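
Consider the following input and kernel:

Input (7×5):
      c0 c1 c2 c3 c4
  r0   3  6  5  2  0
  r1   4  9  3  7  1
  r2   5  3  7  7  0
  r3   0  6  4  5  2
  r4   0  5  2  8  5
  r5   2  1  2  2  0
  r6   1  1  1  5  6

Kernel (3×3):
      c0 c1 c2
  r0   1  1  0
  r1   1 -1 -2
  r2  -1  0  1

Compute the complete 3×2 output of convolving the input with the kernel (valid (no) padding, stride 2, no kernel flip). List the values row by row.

Output[0,0]: The receptive field on the input at this output position is [3 6 5 / 4 9 3 / 5 3 7]. Elementwise product with the kernel and sum: 3·1 + 6·1 + 4·1 + 9·-1 + 3·-2 + 5·-1 + 7·1.

0 -6
-4 12
2 15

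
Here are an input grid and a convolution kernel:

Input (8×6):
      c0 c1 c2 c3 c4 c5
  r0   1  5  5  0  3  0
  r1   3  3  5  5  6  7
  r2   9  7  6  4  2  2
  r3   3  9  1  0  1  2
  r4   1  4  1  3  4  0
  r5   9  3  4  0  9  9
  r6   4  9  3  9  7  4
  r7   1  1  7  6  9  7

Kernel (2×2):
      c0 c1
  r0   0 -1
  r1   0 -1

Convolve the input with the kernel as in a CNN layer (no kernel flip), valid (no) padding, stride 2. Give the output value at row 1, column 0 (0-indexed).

-16

The receptive field on the input at this output position is [9 7 / 3 9]. Elementwise product with the kernel and sum: 7·-1 + 9·-1.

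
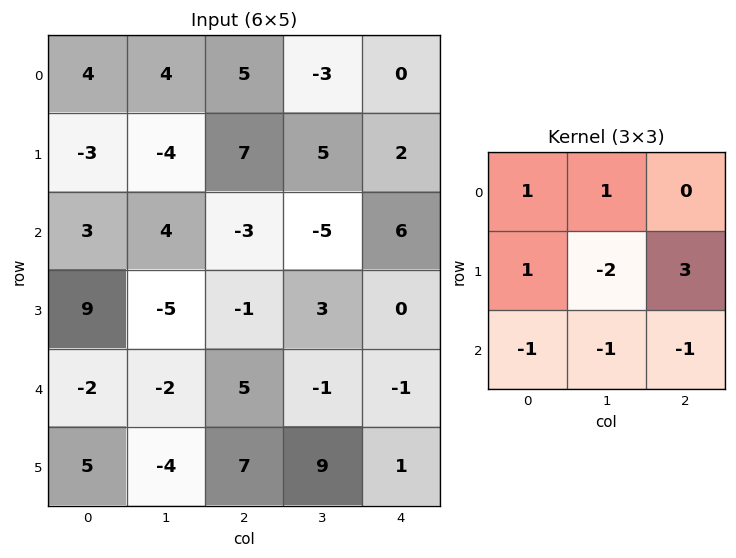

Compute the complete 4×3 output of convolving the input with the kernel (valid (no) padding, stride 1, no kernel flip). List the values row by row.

Output[0,0]: The receptive field on the input at this output position is [4 4 5 / -3 -4 7 / 3 4 -3]. Elementwise product with the kernel and sum: 4·1 + 4·1 + -3·1 + -4·-2 + 7·3 + 3·-1 + 4·-1 + -3·-1.
Output[0,1]: The receptive field on the input at this output position is [4 5 -3 / -4 7 5 / 4 -3 -5]. Elementwise product with the kernel and sum: 4·1 + 5·1 + -4·1 + 7·-2 + 5·3 + 4·-1 + -3·-1 + -5·-1.

30 10 7
-24 1 35
22 5 -18
13 -33 -11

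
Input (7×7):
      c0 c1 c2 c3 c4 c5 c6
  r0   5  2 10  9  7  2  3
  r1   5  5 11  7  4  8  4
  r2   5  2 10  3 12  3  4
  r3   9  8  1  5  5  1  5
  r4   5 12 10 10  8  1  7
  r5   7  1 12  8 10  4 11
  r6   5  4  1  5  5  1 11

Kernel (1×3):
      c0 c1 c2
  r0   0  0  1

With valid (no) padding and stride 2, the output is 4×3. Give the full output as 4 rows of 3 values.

Output[0,0]: The receptive field on the input at this output position is [5 2 10]. Elementwise product with the kernel and sum: 10·1.

10 7 3
10 12 4
10 8 7
1 5 11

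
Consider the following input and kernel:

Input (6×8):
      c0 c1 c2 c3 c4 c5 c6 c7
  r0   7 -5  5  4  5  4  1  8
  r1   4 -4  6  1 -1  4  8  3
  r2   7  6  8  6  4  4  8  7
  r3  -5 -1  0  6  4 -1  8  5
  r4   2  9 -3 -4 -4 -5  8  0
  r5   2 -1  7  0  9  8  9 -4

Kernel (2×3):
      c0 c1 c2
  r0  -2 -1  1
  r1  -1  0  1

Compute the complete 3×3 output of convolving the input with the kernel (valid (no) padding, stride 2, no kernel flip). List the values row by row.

Output[0,0]: The receptive field on the input at this output position is [7 -5 5 / 4 -4 6]. Elementwise product with the kernel and sum: 7·-2 + -5·-1 + 5·1 + 4·-1 + 6·1.

-2 -16 -4
-7 -14 0
-11 8 21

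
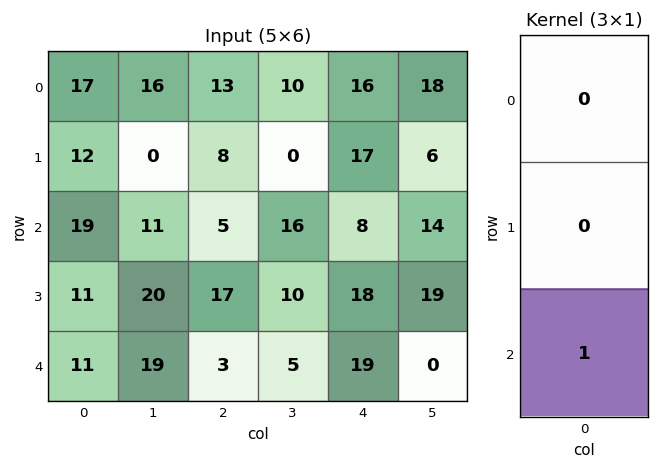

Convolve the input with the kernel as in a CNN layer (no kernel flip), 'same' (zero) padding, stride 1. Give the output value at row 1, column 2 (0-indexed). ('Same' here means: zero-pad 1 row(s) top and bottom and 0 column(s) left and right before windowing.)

5

The receptive field on the zero-padded input at this output position is [13 / 8 / 5]. Elementwise product with the kernel and sum: 5·1.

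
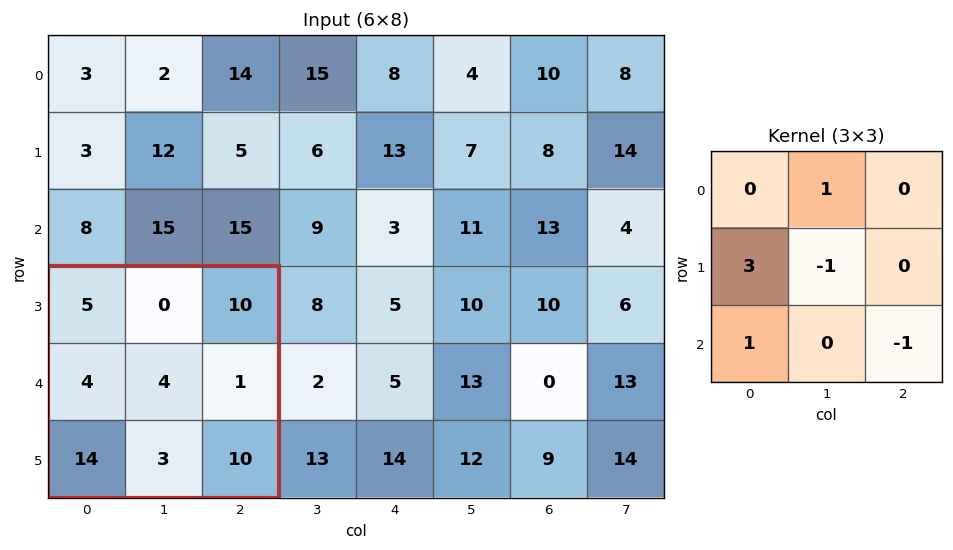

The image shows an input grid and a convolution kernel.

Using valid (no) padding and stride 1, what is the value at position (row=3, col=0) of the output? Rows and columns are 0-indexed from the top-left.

The receptive field on the input at this output position is [5 0 10 / 4 4 1 / 14 3 10]. Elementwise product with the kernel and sum: 0·1 + 4·3 + 4·-1 + 14·1 + 10·-1.

12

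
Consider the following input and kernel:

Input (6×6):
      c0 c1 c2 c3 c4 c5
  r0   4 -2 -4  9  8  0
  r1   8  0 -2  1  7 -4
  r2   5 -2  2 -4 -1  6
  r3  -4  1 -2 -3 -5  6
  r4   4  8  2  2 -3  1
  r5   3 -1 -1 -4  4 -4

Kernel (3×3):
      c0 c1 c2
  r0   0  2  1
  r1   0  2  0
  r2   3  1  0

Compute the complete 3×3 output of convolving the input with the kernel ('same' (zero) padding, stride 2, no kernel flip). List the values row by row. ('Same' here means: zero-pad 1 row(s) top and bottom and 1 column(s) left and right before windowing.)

Output[0,0]: The receptive field on the zero-padded input at this output position is [0 0 0 / 0 4 -2 / 0 8 0]. Elementwise product with the kernel and sum: 0·2 + 0·1 + 4·2 + 0·3 + 8·1.
Output[0,1]: The receptive field on the zero-padded input at this output position is [0 0 0 / -2 -4 9 / 0 -2 1]. Elementwise product with the kernel and sum: 0·2 + 0·1 + -4·2 + 0·3 + -2·1.

16 -10 26
22 2 -6
4 -7 -18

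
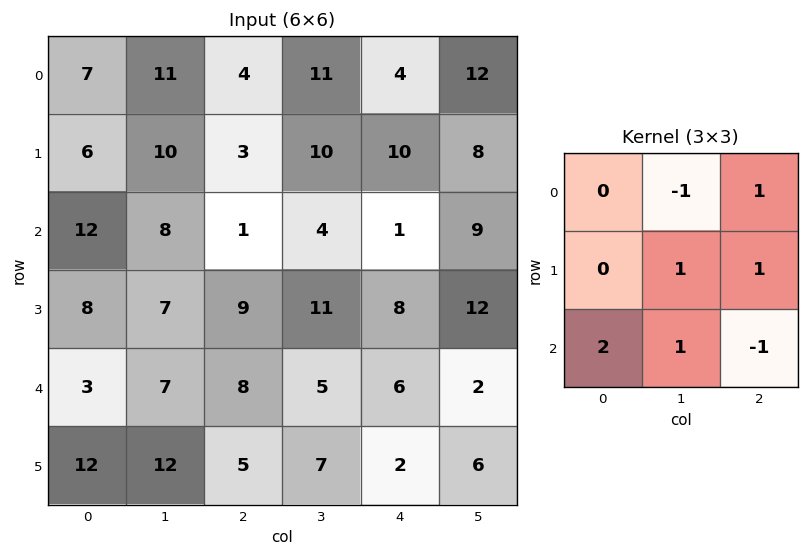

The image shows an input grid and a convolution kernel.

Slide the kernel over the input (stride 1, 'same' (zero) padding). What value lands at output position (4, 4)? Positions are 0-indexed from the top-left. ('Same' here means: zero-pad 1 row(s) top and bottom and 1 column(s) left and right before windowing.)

22

The receptive field on the zero-padded input at this output position is [11 8 12 / 5 6 2 / 7 2 6]. Elementwise product with the kernel and sum: 8·-1 + 12·1 + 6·1 + 2·1 + 7·2 + 2·1 + 6·-1.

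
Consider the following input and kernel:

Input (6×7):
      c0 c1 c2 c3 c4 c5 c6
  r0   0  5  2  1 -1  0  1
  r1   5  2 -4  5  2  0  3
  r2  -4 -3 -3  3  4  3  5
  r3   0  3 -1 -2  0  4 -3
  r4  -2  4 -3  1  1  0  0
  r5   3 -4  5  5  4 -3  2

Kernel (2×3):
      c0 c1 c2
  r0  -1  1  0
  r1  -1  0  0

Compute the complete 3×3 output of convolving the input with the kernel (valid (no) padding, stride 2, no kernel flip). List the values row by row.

Output[0,0]: The receptive field on the input at this output position is [0 5 2 / 5 2 -4]. Elementwise product with the kernel and sum: 0·-1 + 5·1 + 5·-1.

0 3 -1
1 7 -1
3 -1 -5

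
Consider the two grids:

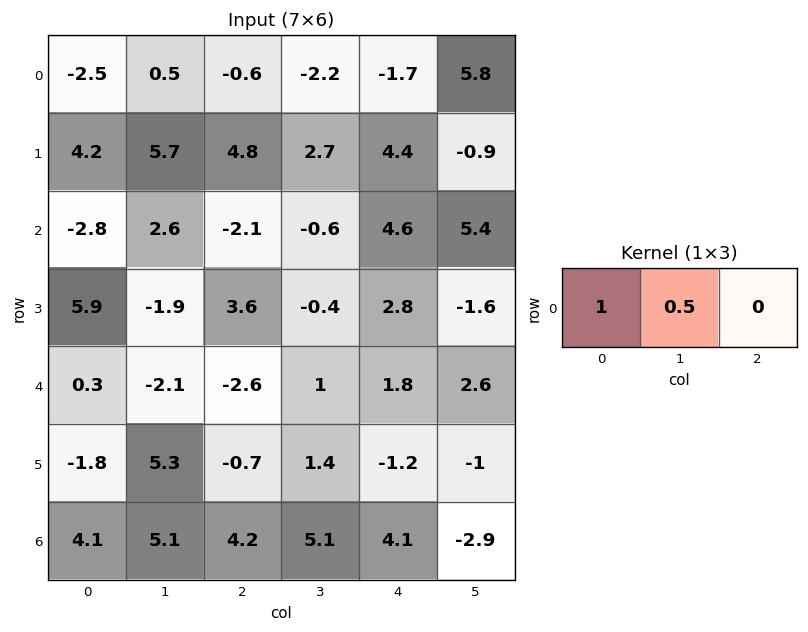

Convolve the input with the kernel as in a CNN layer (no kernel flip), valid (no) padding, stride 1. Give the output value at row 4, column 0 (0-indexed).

The receptive field on the input at this output position is [0.3 -2.1 -2.6]. Elementwise product with the kernel and sum: 0.3·1 + -2.1·0.5.

-0.75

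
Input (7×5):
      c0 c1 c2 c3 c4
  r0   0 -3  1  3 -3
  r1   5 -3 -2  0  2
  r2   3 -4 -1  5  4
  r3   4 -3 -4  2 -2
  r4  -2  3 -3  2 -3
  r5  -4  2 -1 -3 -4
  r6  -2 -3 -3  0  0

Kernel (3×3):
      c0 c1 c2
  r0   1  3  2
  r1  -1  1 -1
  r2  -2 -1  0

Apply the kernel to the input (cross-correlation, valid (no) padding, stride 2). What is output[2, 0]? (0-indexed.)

The receptive field on the input at this output position is [-2 3 -3 / -4 2 -1 / -2 -3 -3]. Elementwise product with the kernel and sum: -2·1 + 3·3 + -3·2 + -4·-1 + 2·1 + -1·-1 + -2·-2 + -3·-1.

15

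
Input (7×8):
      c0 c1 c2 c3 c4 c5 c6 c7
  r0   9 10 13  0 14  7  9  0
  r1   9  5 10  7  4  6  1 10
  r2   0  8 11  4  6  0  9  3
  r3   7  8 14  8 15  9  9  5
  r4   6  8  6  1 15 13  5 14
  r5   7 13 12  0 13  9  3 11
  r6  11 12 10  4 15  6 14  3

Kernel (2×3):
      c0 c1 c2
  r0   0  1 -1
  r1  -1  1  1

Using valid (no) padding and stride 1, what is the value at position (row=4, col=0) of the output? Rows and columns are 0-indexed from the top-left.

20

The receptive field on the input at this output position is [6 8 6 / 7 13 12]. Elementwise product with the kernel and sum: 8·1 + 6·-1 + 7·-1 + 13·1 + 12·1.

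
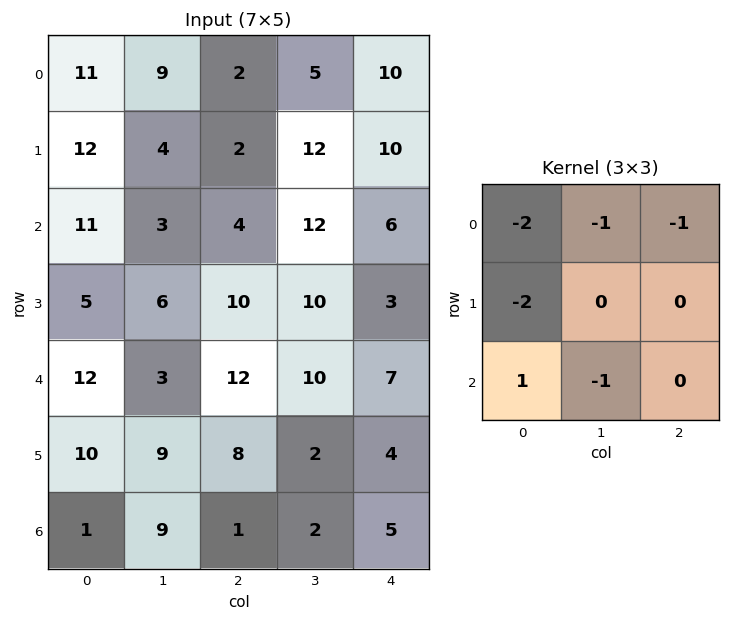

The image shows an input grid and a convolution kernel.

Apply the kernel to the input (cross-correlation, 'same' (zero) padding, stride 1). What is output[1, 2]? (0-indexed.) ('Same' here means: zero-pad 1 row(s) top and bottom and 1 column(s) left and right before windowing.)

The receptive field on the zero-padded input at this output position is [9 2 5 / 4 2 12 / 3 4 12]. Elementwise product with the kernel and sum: 9·-2 + 2·-1 + 5·-1 + 4·-2 + 3·1 + 4·-1.

-34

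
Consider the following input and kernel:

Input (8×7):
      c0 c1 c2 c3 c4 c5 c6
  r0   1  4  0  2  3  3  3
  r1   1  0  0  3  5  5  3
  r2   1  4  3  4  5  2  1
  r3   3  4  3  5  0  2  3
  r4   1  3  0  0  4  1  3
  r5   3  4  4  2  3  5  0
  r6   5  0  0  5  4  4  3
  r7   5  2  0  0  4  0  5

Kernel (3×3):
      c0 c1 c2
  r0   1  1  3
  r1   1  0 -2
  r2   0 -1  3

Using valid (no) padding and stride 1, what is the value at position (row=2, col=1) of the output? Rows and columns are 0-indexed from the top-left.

13

The receptive field on the input at this output position is [4 3 4 / 4 3 5 / 3 0 0]. Elementwise product with the kernel and sum: 4·1 + 3·1 + 4·3 + 4·1 + 5·-2 + 0·-1 + 0·3.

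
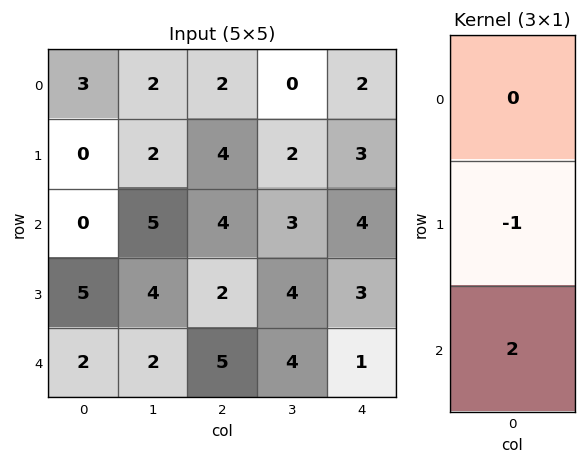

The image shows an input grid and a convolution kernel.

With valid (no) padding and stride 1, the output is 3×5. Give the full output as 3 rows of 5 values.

Output[0,0]: The receptive field on the input at this output position is [3 / 0 / 0]. Elementwise product with the kernel and sum: 0·-1 + 0·2.
Output[0,1]: The receptive field on the input at this output position is [2 / 2 / 5]. Elementwise product with the kernel and sum: 2·-1 + 5·2.

0 8 4 4 5
10 3 0 5 2
-1 0 8 4 -1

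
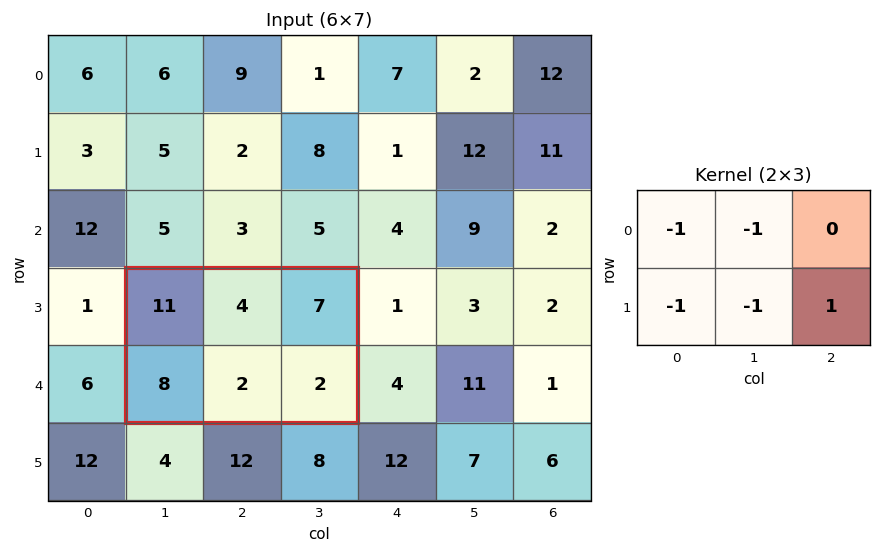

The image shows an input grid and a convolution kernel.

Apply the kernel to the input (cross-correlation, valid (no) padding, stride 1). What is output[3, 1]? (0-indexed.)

The receptive field on the input at this output position is [11 4 7 / 8 2 2]. Elementwise product with the kernel and sum: 11·-1 + 4·-1 + 8·-1 + 2·-1 + 2·1.

-23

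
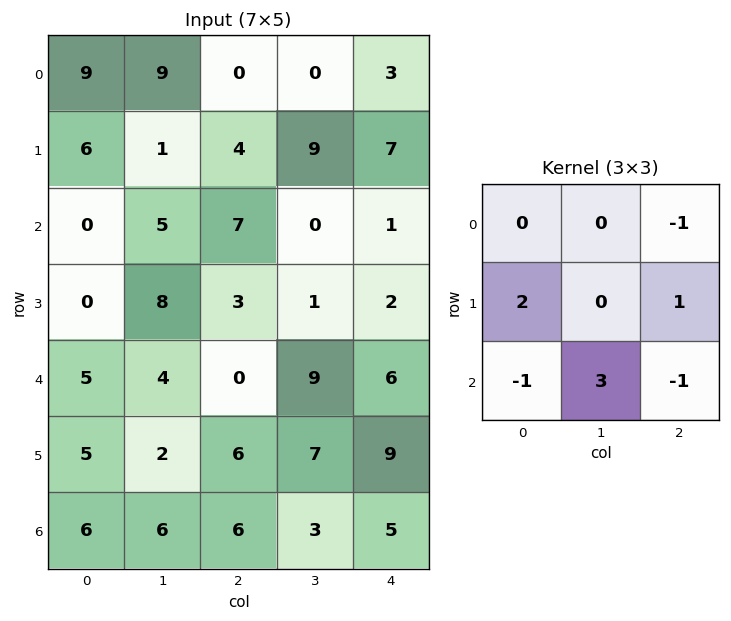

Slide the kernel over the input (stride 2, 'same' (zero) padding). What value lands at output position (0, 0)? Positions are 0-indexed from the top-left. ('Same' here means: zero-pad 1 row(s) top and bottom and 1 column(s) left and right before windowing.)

The receptive field on the zero-padded input at this output position is [0 0 0 / 0 9 9 / 0 6 1]. Elementwise product with the kernel and sum: 0·-1 + 0·2 + 9·1 + 0·-1 + 6·3 + 1·-1.

26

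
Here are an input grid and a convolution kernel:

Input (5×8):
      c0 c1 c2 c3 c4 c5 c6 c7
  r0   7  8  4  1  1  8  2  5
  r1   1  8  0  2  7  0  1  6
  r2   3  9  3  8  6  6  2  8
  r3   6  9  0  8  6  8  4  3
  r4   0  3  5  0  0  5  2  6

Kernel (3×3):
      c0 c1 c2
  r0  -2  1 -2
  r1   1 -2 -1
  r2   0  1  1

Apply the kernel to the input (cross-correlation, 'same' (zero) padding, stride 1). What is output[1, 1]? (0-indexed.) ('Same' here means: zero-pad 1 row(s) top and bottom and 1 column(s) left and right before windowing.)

The receptive field on the zero-padded input at this output position is [7 8 4 / 1 8 0 / 3 9 3]. Elementwise product with the kernel and sum: 7·-2 + 8·1 + 4·-2 + 1·1 + 8·-2 + 0·-1 + 9·1 + 3·1.

-17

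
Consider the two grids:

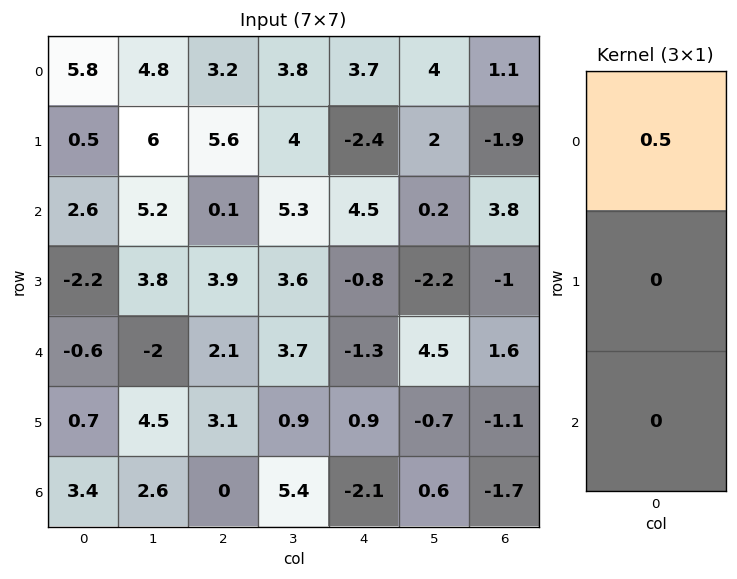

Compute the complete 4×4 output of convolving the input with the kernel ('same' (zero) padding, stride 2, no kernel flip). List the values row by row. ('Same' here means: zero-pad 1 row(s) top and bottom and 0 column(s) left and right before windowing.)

Output[0,0]: The receptive field on the zero-padded input at this output position is [0 / 5.8 / 0.5]. Elementwise product with the kernel and sum: 0·0.5.
Output[0,1]: The receptive field on the zero-padded input at this output position is [0 / 3.2 / 5.6]. Elementwise product with the kernel and sum: 0·0.5.

0 0 0 0
0.25 2.8 -1.2 -0.95
-1.1 1.95 -0.4 -0.5
0.35 1.55 0.45 -0.55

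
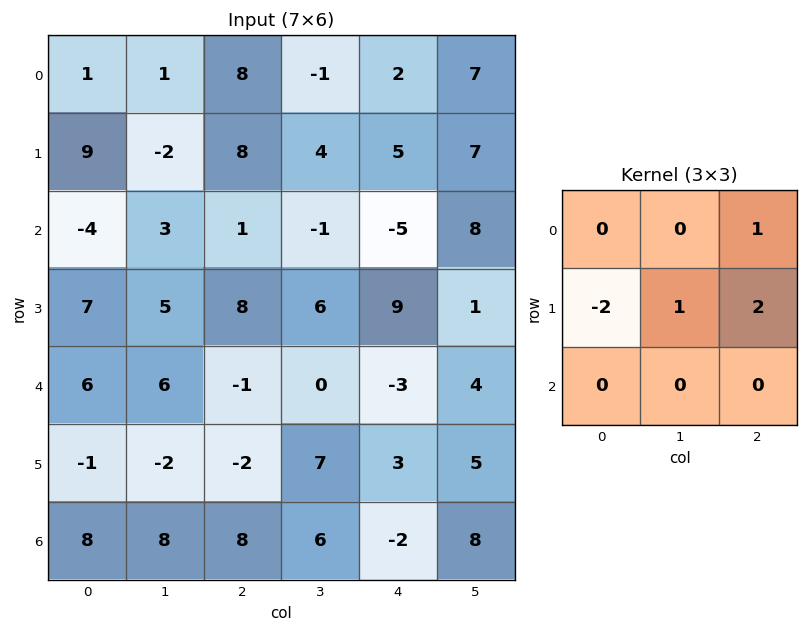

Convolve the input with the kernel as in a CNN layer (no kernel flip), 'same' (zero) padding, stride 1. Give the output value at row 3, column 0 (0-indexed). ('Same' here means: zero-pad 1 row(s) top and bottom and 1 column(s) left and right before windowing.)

The receptive field on the zero-padded input at this output position is [0 -4 3 / 0 7 5 / 0 6 6]. Elementwise product with the kernel and sum: 3·1 + 0·-2 + 7·1 + 5·2.

20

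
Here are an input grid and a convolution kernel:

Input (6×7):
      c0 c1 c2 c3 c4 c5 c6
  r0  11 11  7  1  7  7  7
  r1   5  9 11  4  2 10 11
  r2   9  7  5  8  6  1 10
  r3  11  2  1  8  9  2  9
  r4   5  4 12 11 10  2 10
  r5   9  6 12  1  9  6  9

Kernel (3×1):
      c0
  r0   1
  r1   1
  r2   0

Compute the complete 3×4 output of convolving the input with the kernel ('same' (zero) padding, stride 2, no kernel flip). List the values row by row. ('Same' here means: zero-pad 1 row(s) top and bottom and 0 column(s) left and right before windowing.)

11 7 7 7
14 16 8 21
16 13 19 19

Output[0,0]: The receptive field on the zero-padded input at this output position is [0 / 11 / 5]. Elementwise product with the kernel and sum: 0·1 + 11·1.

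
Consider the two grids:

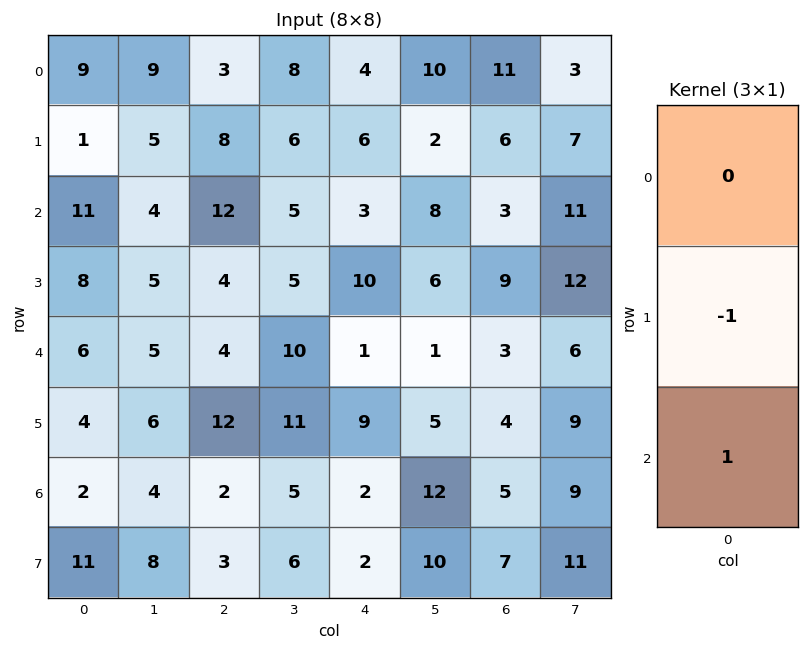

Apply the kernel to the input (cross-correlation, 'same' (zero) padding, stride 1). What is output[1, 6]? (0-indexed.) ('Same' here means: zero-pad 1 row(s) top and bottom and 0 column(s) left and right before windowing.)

The receptive field on the zero-padded input at this output position is [11 / 6 / 3]. Elementwise product with the kernel and sum: 6·-1 + 3·1.

-3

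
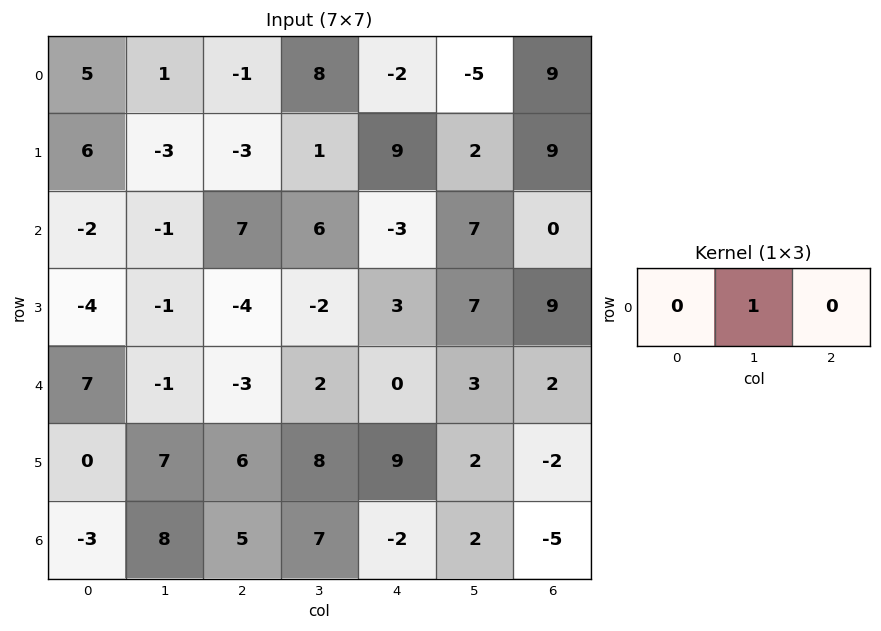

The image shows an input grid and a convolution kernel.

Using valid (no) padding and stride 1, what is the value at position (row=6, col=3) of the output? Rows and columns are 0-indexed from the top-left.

The receptive field on the input at this output position is [7 -2 2]. Elementwise product with the kernel and sum: -2·1.

-2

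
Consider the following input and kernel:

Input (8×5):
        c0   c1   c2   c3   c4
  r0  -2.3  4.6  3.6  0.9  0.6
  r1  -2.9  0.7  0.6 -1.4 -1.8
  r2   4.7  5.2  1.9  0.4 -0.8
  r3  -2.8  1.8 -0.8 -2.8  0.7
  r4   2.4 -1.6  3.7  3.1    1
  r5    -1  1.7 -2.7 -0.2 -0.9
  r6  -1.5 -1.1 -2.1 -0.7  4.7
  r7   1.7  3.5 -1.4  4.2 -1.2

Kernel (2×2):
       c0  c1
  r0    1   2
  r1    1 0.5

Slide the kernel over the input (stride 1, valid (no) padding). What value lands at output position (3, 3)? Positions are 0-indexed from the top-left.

The receptive field on the input at this output position is [-2.8 0.7 / 3.1 1]. Elementwise product with the kernel and sum: -2.8·1 + 0.7·2 + 3.1·1 + 1·0.5.

2.2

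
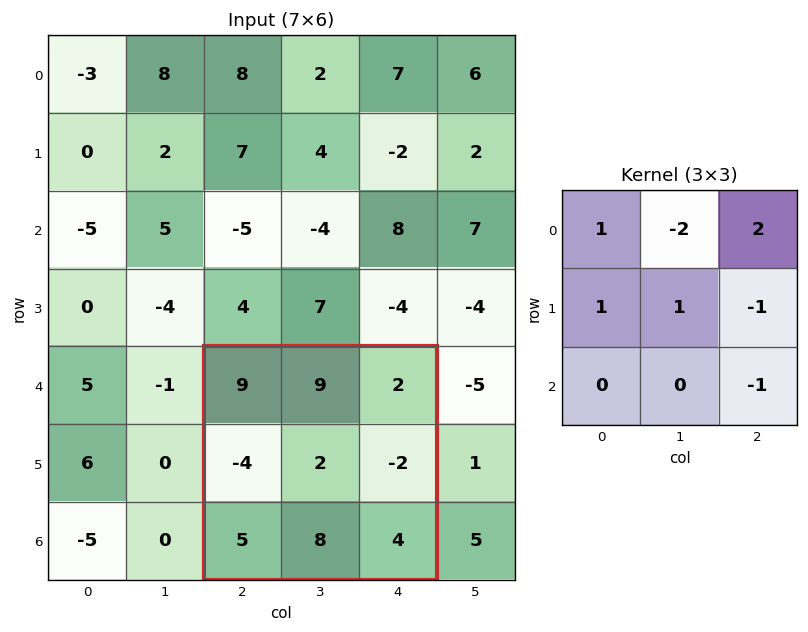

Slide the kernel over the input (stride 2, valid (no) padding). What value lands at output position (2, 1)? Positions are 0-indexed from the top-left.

The receptive field on the input at this output position is [9 9 2 / -4 2 -2 / 5 8 4]. Elementwise product with the kernel and sum: 9·1 + 9·-2 + 2·2 + -4·1 + 2·1 + -2·-1 + 4·-1.

-9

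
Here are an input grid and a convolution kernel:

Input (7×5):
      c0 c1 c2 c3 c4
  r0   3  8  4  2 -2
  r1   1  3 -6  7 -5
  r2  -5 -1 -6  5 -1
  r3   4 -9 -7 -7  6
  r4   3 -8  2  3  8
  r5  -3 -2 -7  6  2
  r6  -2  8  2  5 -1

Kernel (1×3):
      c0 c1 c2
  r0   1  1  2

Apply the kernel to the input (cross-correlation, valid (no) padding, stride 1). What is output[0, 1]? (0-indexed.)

16

The receptive field on the input at this output position is [8 4 2]. Elementwise product with the kernel and sum: 8·1 + 4·1 + 2·2.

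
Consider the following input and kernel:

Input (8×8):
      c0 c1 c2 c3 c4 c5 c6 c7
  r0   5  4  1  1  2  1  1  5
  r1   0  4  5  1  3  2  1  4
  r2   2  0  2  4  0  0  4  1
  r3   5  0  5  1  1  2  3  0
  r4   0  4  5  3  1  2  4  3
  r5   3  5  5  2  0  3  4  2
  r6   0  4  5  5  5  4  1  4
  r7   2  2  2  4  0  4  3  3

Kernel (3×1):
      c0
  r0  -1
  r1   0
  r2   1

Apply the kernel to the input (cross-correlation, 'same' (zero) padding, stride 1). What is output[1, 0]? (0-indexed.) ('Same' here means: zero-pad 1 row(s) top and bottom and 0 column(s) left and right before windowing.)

-3

The receptive field on the zero-padded input at this output position is [5 / 0 / 2]. Elementwise product with the kernel and sum: 5·-1 + 2·1.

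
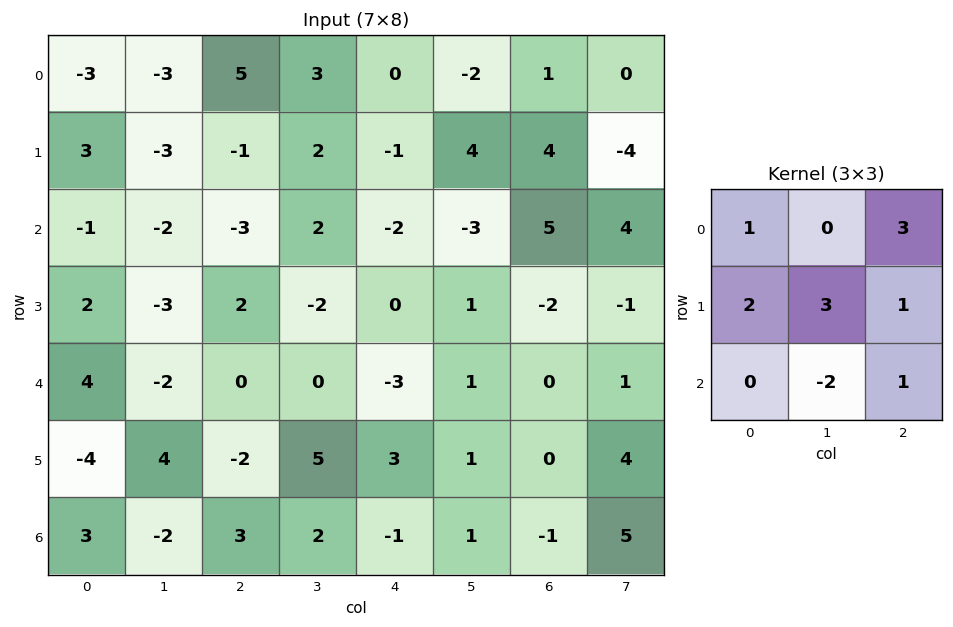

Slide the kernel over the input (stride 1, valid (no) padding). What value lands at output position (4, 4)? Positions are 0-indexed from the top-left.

The receptive field on the input at this output position is [-3 1 0 / 3 1 0 / -1 1 -1]. Elementwise product with the kernel and sum: -3·1 + 0·3 + 3·2 + 1·3 + 0·1 + 1·-2 + -1·1.

3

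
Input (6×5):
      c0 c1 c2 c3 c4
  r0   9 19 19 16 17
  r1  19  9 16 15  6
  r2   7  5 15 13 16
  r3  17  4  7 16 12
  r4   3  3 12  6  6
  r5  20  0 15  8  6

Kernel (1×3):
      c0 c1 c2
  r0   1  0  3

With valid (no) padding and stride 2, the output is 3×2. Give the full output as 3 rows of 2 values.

Output[0,0]: The receptive field on the input at this output position is [9 19 19]. Elementwise product with the kernel and sum: 9·1 + 19·3.
Output[0,1]: The receptive field on the input at this output position is [19 16 17]. Elementwise product with the kernel and sum: 19·1 + 17·3.

66 70
52 63
39 30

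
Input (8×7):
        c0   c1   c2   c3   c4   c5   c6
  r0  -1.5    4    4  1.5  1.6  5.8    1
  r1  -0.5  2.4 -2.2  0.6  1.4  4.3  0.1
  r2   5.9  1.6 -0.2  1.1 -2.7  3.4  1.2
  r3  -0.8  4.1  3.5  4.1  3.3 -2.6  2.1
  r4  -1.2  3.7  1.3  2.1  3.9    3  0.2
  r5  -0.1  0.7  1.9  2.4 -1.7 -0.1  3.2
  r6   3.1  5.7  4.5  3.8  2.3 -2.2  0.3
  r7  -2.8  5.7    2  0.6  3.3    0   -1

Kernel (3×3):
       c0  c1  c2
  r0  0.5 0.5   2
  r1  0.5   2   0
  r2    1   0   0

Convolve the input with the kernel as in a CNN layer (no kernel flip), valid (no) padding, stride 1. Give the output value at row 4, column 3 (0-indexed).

The receptive field on the input at this output position is [2.1 3.9 3 / 2.4 -1.7 -0.1 / 3.8 2.3 -2.2]. Elementwise product with the kernel and sum: 2.1·0.5 + 3.9·0.5 + 3·2 + 2.4·0.5 + -1.7·2 + 3.8·1.

10.6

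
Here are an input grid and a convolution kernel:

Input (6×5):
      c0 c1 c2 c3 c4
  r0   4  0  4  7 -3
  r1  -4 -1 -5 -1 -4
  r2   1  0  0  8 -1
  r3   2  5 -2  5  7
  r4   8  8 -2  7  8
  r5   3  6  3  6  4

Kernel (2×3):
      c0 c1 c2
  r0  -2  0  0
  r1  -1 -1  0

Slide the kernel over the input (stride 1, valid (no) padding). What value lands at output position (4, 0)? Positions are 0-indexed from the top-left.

The receptive field on the input at this output position is [8 8 -2 / 3 6 3]. Elementwise product with the kernel and sum: 8·-2 + 3·-1 + 6·-1.

-25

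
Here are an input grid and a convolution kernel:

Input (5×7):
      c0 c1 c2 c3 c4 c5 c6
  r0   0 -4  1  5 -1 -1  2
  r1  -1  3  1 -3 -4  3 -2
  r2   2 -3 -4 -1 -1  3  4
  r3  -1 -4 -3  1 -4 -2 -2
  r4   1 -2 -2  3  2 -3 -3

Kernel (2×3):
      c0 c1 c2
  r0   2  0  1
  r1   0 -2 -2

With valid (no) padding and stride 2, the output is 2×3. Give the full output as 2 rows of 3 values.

-7 15 -2
14 -3 10

Output[0,0]: The receptive field on the input at this output position is [0 -4 1 / -1 3 1]. Elementwise product with the kernel and sum: 0·2 + 1·1 + 3·-2 + 1·-2.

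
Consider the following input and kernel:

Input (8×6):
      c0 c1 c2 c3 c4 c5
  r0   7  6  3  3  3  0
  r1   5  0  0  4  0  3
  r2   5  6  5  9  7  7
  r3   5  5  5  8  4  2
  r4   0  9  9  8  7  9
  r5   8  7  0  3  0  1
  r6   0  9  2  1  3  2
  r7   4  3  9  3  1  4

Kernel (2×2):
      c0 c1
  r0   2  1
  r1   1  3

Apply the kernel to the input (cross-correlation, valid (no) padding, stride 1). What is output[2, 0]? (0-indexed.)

36

The receptive field on the input at this output position is [5 6 / 5 5]. Elementwise product with the kernel and sum: 5·2 + 6·1 + 5·1 + 5·3.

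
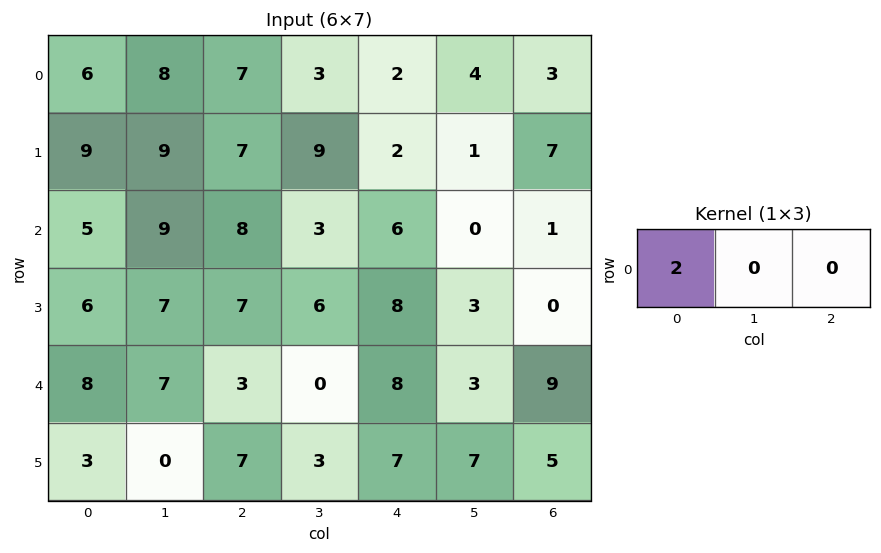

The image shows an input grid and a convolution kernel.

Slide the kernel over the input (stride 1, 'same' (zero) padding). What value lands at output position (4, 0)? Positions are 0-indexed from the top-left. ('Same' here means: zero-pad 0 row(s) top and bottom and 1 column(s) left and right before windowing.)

The receptive field on the zero-padded input at this output position is [0 8 7]. Elementwise product with the kernel and sum: 0·2.

0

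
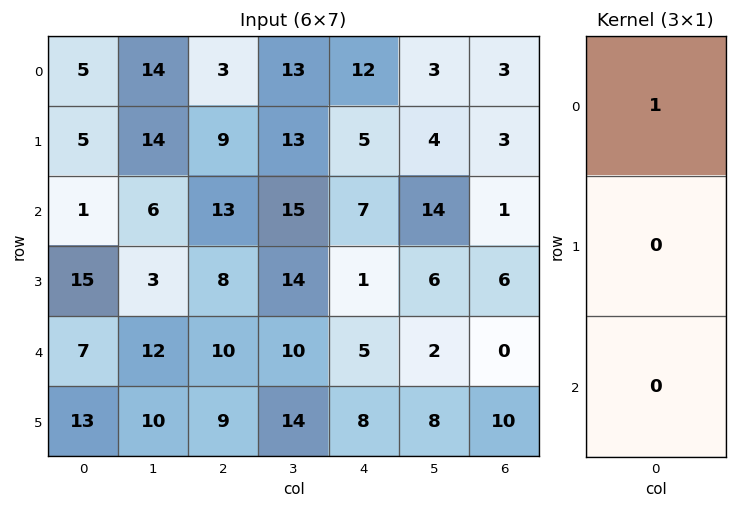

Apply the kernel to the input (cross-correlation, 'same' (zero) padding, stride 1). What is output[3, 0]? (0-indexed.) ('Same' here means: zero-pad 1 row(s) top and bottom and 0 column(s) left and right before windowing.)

1

The receptive field on the zero-padded input at this output position is [1 / 15 / 7]. Elementwise product with the kernel and sum: 1·1.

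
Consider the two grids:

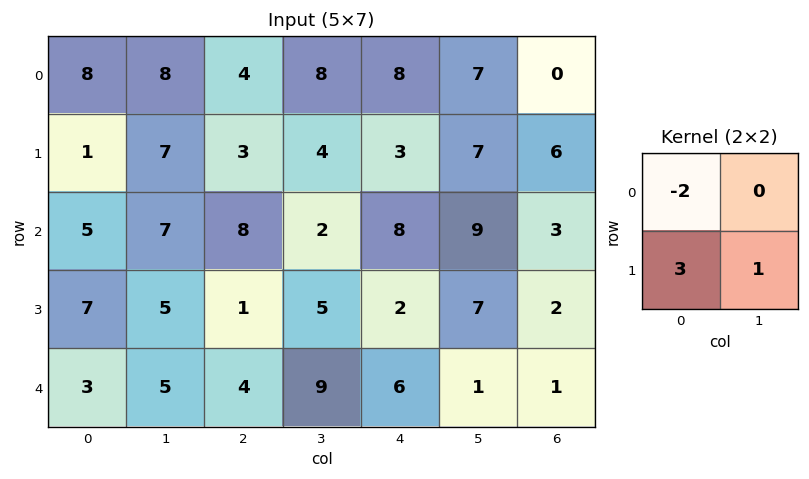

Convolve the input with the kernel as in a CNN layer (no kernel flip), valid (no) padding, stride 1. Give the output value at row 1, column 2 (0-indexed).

20

The receptive field on the input at this output position is [3 4 / 8 2]. Elementwise product with the kernel and sum: 3·-2 + 8·3 + 2·1.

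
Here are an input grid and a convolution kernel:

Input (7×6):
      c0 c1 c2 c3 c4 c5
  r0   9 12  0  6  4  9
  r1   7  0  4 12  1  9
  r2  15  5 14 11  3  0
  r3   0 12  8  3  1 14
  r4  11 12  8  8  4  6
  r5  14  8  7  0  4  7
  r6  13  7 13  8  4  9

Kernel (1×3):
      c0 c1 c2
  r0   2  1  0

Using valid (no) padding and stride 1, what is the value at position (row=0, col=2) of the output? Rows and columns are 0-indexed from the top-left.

6

The receptive field on the input at this output position is [0 6 4]. Elementwise product with the kernel and sum: 0·2 + 6·1.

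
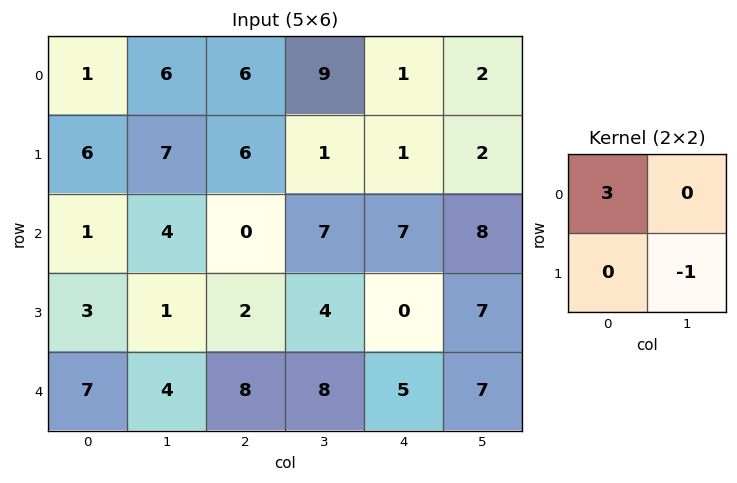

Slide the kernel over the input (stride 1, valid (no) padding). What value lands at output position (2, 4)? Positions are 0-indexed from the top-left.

14

The receptive field on the input at this output position is [7 8 / 0 7]. Elementwise product with the kernel and sum: 7·3 + 7·-1.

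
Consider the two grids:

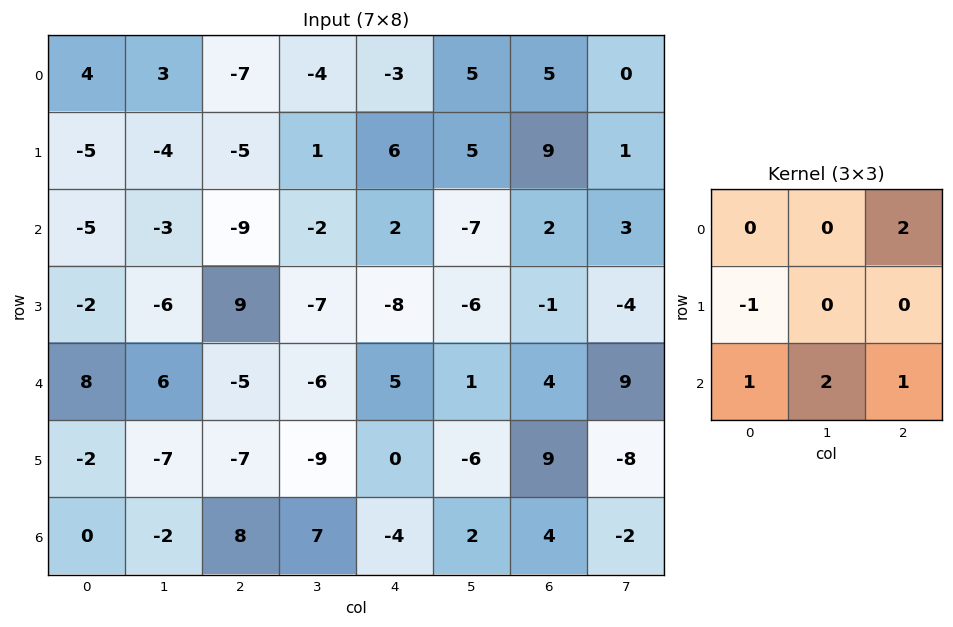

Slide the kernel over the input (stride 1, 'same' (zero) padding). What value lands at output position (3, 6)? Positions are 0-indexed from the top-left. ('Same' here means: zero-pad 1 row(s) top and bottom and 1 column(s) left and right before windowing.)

30

The receptive field on the zero-padded input at this output position is [-7 2 3 / -6 -1 -4 / 1 4 9]. Elementwise product with the kernel and sum: 3·2 + -6·-1 + 1·1 + 4·2 + 9·1.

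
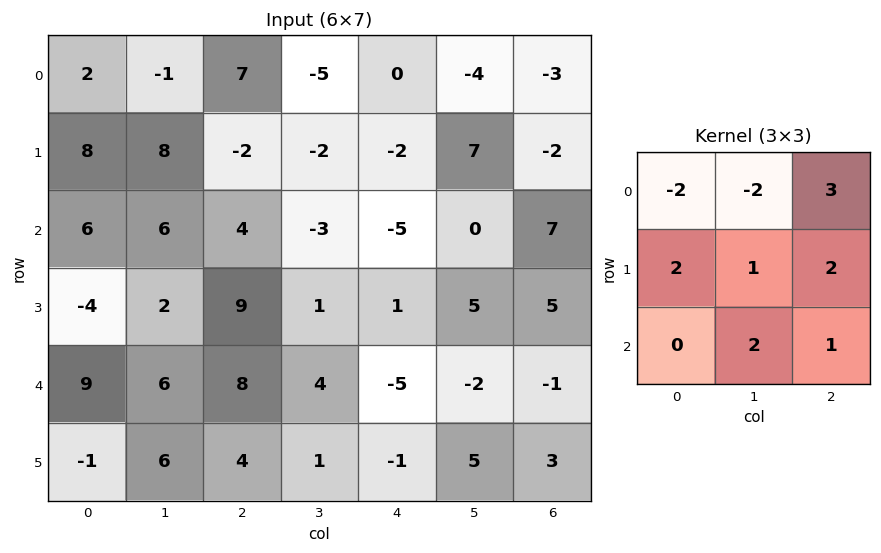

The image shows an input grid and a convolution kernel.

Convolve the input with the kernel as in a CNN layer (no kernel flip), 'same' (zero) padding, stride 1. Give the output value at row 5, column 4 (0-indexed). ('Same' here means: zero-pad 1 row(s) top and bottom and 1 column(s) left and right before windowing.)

The receptive field on the zero-padded input at this output position is [4 -5 -2 / 1 -1 5 / 0 0 0]. Elementwise product with the kernel and sum: 4·-2 + -5·-2 + -2·3 + 1·2 + -1·1 + 5·2 + 0·2 + 0·1.

7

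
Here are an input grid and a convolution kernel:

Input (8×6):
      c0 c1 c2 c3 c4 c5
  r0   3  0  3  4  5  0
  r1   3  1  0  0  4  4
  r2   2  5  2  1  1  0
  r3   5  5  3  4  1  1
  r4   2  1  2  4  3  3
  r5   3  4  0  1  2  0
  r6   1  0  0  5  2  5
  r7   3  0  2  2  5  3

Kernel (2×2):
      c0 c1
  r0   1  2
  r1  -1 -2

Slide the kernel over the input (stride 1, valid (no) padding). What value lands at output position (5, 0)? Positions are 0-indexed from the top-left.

10

The receptive field on the input at this output position is [3 4 / 1 0]. Elementwise product with the kernel and sum: 3·1 + 4·2 + 1·-1 + 0·-2.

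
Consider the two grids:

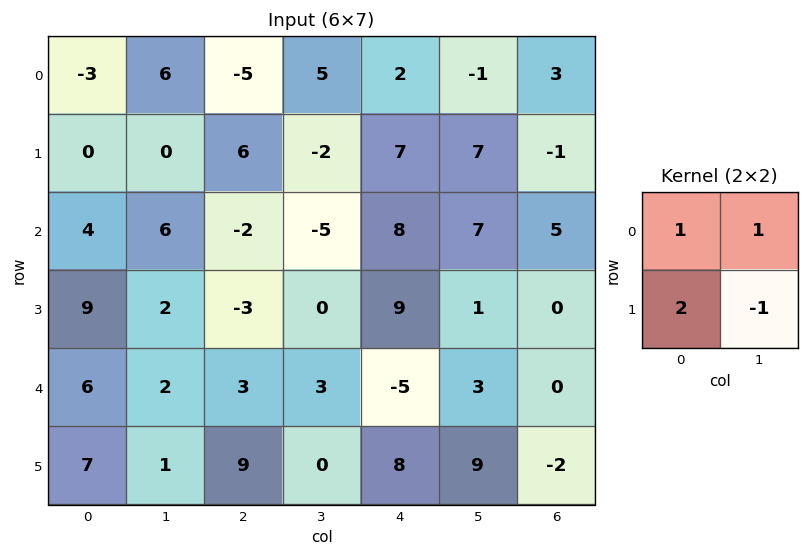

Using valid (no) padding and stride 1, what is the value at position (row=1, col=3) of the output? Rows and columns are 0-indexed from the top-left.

The receptive field on the input at this output position is [-2 7 / -5 8]. Elementwise product with the kernel and sum: -2·1 + 7·1 + -5·2 + 8·-1.

-13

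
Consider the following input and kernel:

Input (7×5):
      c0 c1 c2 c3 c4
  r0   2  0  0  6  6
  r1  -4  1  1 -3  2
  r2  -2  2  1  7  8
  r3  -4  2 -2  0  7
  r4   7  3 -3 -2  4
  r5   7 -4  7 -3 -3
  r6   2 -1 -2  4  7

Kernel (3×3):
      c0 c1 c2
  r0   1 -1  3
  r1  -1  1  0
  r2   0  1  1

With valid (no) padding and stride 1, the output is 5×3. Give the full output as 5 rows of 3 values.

10 26 23
2 -12 23
5 13 22
-13 2 14
-19 13 12

Output[0,0]: The receptive field on the input at this output position is [2 0 0 / -4 1 1 / -2 2 1]. Elementwise product with the kernel and sum: 2·1 + 0·-1 + 0·3 + -4·-1 + 1·1 + 2·1 + 1·1.
Output[0,1]: The receptive field on the input at this output position is [0 0 6 / 1 1 -3 / 2 1 7]. Elementwise product with the kernel and sum: 0·1 + 0·-1 + 6·3 + 1·-1 + 1·1 + 1·1 + 7·1.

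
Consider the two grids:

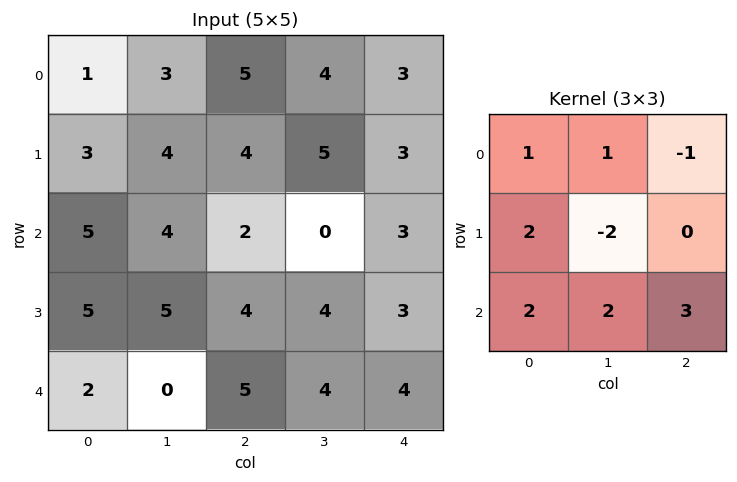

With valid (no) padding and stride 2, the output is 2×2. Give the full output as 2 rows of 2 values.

Output[0,0]: The receptive field on the input at this output position is [1 3 5 / 3 4 4 / 5 4 2]. Elementwise product with the kernel and sum: 1·1 + 3·1 + 5·-1 + 3·2 + 4·-2 + 5·2 + 4·2 + 2·3.

21 17
26 29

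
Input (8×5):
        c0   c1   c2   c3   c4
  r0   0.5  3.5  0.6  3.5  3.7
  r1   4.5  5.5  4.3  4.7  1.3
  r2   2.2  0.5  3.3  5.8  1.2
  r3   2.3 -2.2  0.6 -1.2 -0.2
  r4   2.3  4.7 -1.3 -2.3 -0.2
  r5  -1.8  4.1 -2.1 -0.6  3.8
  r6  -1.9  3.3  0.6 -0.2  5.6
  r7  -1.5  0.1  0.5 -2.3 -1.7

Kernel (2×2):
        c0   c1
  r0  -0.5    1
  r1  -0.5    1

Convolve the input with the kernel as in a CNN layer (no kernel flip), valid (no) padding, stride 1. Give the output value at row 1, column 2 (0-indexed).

6.7

The receptive field on the input at this output position is [4.3 4.7 / 3.3 5.8]. Elementwise product with the kernel and sum: 4.3·-0.5 + 4.7·1 + 3.3·-0.5 + 5.8·1.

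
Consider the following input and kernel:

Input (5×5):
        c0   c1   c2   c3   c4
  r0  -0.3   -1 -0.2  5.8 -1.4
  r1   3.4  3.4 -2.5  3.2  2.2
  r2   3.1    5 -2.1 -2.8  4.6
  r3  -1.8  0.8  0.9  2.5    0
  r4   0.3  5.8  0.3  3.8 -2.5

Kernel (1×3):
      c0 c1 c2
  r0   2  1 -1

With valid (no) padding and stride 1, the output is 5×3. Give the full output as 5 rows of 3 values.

Output[0,0]: The receptive field on the input at this output position is [-0.3 -1 -0.2]. Elementwise product with the kernel and sum: -0.3·2 + -1·1 + -0.2·-1.

-1.4 -8 6.8
12.7 1.1 -4
13.3 10.7 -11.6
-3.7 0 4.3
6.1 8.1 6.9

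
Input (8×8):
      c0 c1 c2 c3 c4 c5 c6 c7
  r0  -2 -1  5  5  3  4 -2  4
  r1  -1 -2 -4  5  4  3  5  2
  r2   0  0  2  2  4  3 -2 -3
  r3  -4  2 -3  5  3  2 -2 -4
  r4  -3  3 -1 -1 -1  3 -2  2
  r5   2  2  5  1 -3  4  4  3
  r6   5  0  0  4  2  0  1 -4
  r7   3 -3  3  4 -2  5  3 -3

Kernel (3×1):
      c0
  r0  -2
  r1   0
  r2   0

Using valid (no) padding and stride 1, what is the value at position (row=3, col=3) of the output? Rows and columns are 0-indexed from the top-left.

The receptive field on the input at this output position is [5 / -1 / 1]. Elementwise product with the kernel and sum: 5·-2.

-10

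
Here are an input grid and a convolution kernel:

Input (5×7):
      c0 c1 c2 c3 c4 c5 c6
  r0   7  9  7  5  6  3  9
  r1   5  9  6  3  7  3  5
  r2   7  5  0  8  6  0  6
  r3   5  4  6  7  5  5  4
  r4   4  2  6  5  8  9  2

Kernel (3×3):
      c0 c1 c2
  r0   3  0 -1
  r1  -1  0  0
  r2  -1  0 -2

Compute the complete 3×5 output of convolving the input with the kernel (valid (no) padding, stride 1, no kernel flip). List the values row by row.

2 -8 -3 1 -16
-15 1 -5 -19 -3
0 -9 -34 -6 -5

Output[0,0]: The receptive field on the input at this output position is [7 9 7 / 5 9 6 / 7 5 0]. Elementwise product with the kernel and sum: 7·3 + 7·-1 + 5·-1 + 7·-1 + 0·-2.
Output[0,1]: The receptive field on the input at this output position is [9 7 5 / 9 6 3 / 5 0 8]. Elementwise product with the kernel and sum: 9·3 + 5·-1 + 9·-1 + 5·-1 + 8·-2.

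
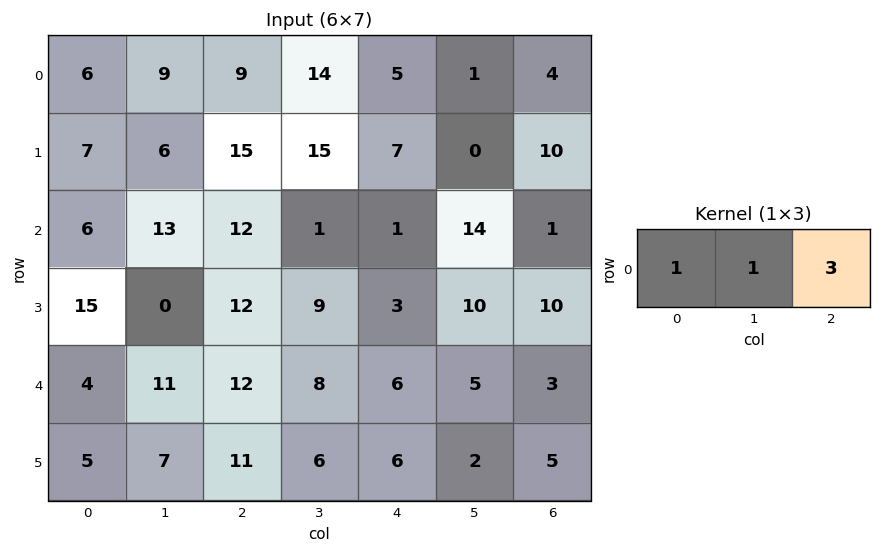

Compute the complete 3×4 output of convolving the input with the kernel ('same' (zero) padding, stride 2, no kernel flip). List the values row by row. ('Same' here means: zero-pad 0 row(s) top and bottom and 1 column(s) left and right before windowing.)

33 60 22 5
45 28 44 15
37 47 29 8

Output[0,0]: The receptive field on the zero-padded input at this output position is [0 6 9]. Elementwise product with the kernel and sum: 0·1 + 6·1 + 9·3.
Output[0,1]: The receptive field on the zero-padded input at this output position is [9 9 14]. Elementwise product with the kernel and sum: 9·1 + 9·1 + 14·3.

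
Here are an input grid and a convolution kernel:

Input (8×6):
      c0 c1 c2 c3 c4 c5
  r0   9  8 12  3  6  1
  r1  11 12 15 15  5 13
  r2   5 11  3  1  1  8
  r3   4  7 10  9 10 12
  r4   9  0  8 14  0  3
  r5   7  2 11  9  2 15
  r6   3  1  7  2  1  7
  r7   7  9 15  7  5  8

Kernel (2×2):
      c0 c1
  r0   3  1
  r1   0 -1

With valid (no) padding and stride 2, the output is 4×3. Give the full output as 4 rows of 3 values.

Output[0,0]: The receptive field on the input at this output position is [9 8 / 11 12]. Elementwise product with the kernel and sum: 9·3 + 8·1 + 12·-1.

23 24 6
19 1 -1
25 29 -12
1 16 2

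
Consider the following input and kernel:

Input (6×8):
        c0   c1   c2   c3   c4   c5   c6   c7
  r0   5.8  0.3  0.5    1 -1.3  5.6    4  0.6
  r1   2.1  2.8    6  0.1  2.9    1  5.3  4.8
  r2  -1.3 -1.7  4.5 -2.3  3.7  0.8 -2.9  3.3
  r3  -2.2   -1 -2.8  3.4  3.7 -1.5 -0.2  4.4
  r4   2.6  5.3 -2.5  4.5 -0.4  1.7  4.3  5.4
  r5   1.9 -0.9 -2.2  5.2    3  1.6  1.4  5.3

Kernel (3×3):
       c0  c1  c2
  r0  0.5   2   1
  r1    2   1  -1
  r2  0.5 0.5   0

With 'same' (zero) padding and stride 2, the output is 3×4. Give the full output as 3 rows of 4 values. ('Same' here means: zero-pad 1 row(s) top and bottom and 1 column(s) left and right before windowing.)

6.55 4.5 -3.4 17.75
6.3 15 8.7 10.45
-7.15 -0.65 18.6 7.05

Output[0,0]: The receptive field on the zero-padded input at this output position is [0 0 0 / 0 5.8 0.3 / 0 2.1 2.8]. Elementwise product with the kernel and sum: 0·0.5 + 0·2 + 0·1 + 0·2 + 5.8·1 + 0.3·-1 + 0·0.5 + 2.1·0.5.
Output[0,1]: The receptive field on the zero-padded input at this output position is [0 0 0 / 0.3 0.5 1 / 2.8 6 0.1]. Elementwise product with the kernel and sum: 0·0.5 + 0·2 + 0·1 + 0.3·2 + 0.5·1 + 1·-1 + 2.8·0.5 + 6·0.5.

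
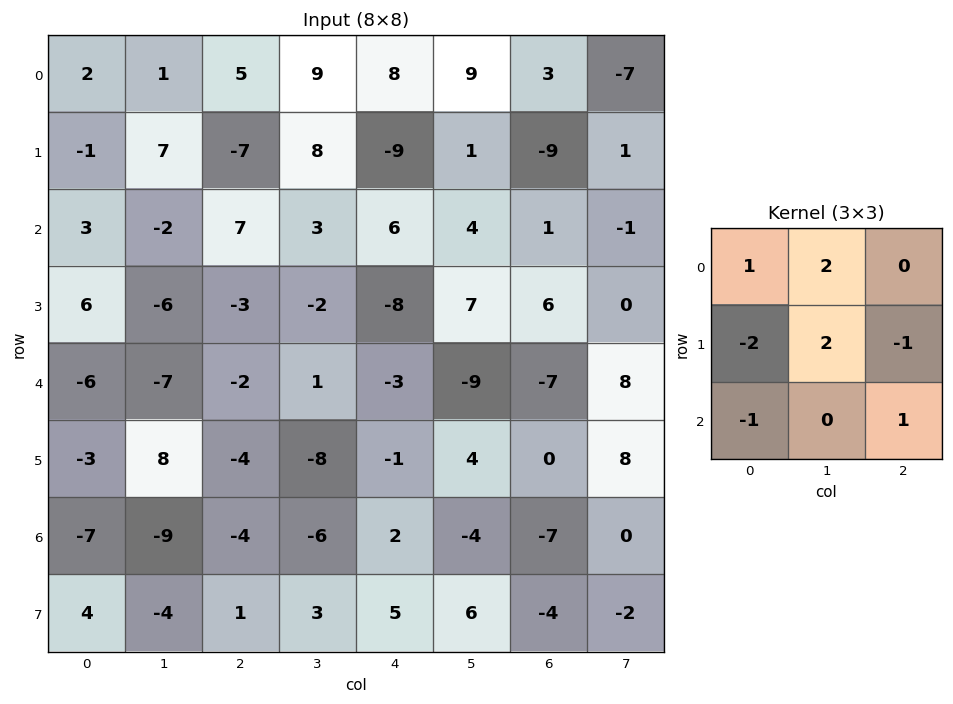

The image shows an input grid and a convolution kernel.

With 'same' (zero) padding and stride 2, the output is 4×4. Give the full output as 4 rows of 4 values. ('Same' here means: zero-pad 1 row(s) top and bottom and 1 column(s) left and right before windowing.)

Output[0,0]: The receptive field on the zero-padded input at this output position is [0 0 0 / 0 2 1 / 0 -1 7]. Elementwise product with the kernel and sum: 0·1 + 0·2 + 0·-2 + 2·2 + 1·-1 + 0·-1 + 7·1.

10 0 -18 -5
0 12 1 -29
15 -19 -5 19
-15 23 13 -10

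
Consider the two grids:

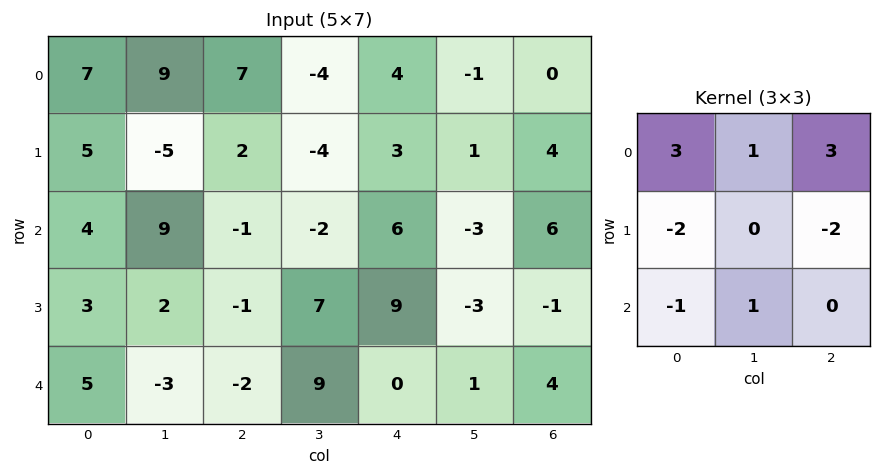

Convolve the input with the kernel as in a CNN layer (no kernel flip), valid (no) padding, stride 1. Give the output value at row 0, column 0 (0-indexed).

The receptive field on the input at this output position is [7 9 7 / 5 -5 2 / 4 9 -1]. Elementwise product with the kernel and sum: 7·3 + 9·1 + 7·3 + 5·-2 + 2·-2 + 4·-1 + 9·1.

42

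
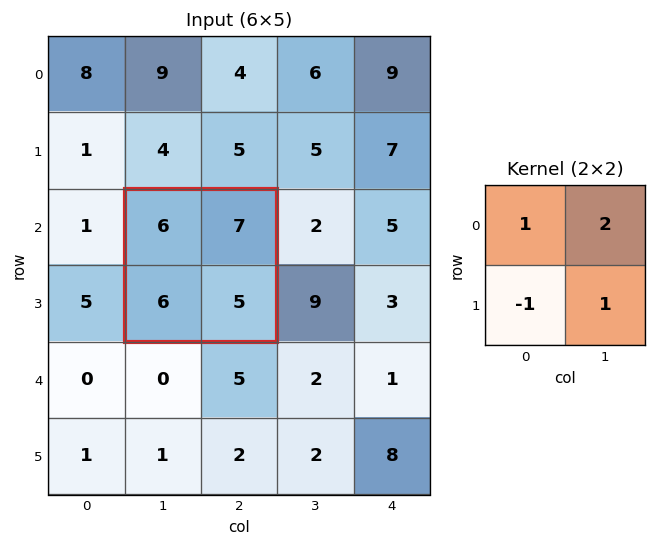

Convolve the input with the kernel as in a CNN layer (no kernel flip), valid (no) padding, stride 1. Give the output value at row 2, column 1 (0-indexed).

The receptive field on the input at this output position is [6 7 / 6 5]. Elementwise product with the kernel and sum: 6·1 + 7·2 + 6·-1 + 5·1.

19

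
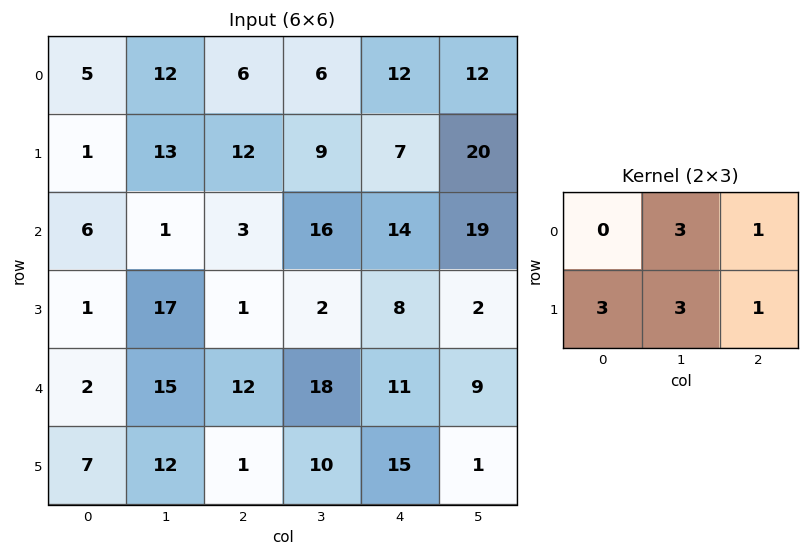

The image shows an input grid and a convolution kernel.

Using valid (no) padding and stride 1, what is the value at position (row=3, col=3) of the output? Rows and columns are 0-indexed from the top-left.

122

The receptive field on the input at this output position is [2 8 2 / 18 11 9]. Elementwise product with the kernel and sum: 8·3 + 2·1 + 18·3 + 11·3 + 9·1.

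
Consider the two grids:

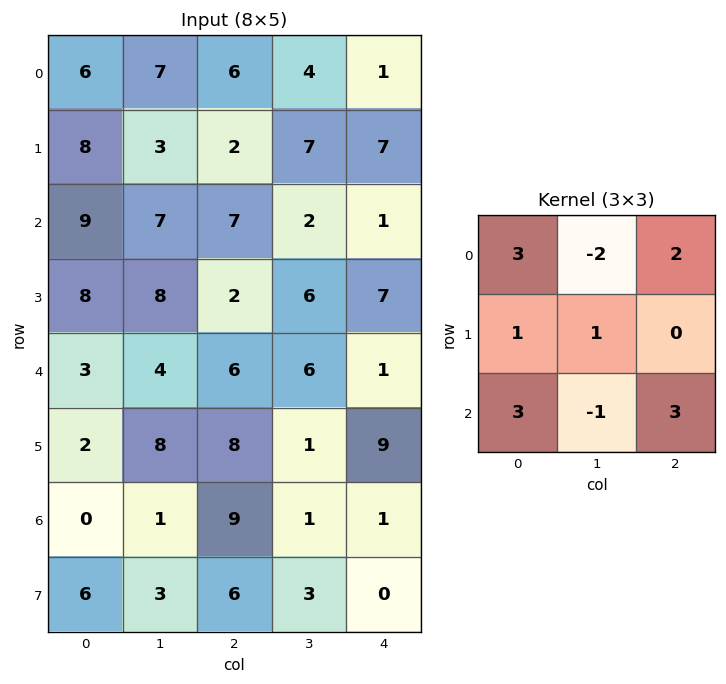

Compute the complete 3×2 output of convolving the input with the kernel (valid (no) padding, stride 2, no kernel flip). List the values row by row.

Output[0,0]: The receptive field on the input at this output position is [6 7 6 / 8 3 2 / 9 7 7]. Elementwise product with the kernel and sum: 6·3 + 7·-2 + 6·2 + 8·1 + 3·1 + 9·3 + 7·-1 + 7·3.
Output[0,1]: The receptive field on the input at this output position is [6 4 1 / 2 7 7 / 7 2 1]. Elementwise product with the kernel and sum: 6·3 + 4·-2 + 1·2 + 2·1 + 7·1 + 7·3 + 2·-1 + 1·3.

68 43
66 42
49 46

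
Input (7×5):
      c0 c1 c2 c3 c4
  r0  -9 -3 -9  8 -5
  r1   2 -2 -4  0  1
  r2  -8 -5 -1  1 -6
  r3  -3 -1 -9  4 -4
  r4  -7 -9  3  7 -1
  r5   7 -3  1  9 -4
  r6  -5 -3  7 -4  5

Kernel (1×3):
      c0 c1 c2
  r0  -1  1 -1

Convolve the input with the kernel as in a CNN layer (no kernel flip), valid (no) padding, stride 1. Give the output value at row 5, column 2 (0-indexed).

12

The receptive field on the input at this output position is [1 9 -4]. Elementwise product with the kernel and sum: 1·-1 + 9·1 + -4·-1.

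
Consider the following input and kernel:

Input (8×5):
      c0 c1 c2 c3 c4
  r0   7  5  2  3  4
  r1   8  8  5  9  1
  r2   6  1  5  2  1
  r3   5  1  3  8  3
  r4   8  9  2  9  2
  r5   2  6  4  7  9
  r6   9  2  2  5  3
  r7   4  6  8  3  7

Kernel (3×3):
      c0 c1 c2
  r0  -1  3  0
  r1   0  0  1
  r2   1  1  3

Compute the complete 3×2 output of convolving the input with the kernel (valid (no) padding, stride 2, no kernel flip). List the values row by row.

35 18
23 21
40 50

Output[0,0]: The receptive field on the input at this output position is [7 5 2 / 8 8 5 / 6 1 5]. Elementwise product with the kernel and sum: 7·-1 + 5·3 + 5·1 + 6·1 + 1·1 + 5·3.
Output[0,1]: The receptive field on the input at this output position is [2 3 4 / 5 9 1 / 5 2 1]. Elementwise product with the kernel and sum: 2·-1 + 3·3 + 1·1 + 5·1 + 2·1 + 1·3.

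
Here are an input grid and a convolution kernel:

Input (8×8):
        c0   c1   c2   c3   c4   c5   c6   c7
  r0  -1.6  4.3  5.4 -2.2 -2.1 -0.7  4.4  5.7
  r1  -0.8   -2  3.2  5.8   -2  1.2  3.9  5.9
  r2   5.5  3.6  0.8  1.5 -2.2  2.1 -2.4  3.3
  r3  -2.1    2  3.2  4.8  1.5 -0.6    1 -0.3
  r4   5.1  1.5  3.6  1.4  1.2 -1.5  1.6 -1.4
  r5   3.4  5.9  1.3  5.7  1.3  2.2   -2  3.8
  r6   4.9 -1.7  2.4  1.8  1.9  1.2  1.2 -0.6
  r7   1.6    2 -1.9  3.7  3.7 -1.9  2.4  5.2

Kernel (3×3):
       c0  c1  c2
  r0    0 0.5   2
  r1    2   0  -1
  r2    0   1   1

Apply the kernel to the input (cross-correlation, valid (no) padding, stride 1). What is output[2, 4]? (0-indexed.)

The receptive field on the input at this output position is [-2.2 2.1 -2.4 / 1.5 -0.6 1 / 1.2 -1.5 1.6]. Elementwise product with the kernel and sum: 2.1·0.5 + -2.4·2 + 1.5·2 + 1·-1 + -1.5·1 + 1.6·1.

-1.65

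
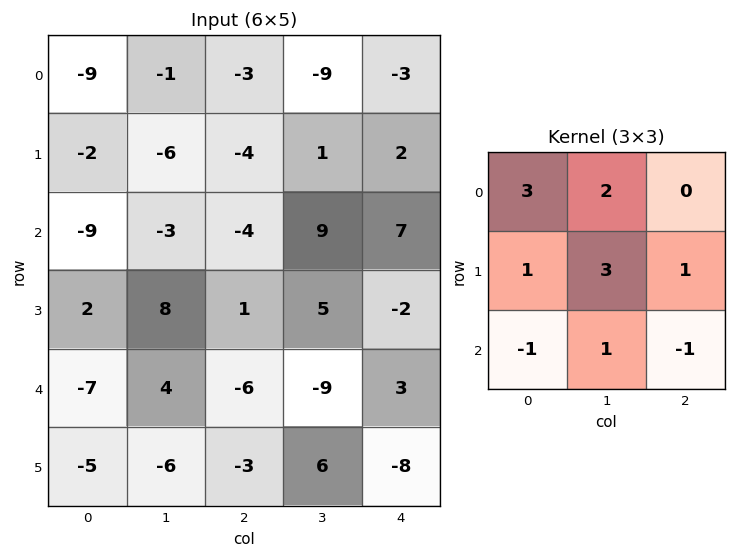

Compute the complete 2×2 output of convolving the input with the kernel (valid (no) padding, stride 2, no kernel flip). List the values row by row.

-43 -20
11 14

Output[0,0]: The receptive field on the input at this output position is [-9 -1 -3 / -2 -6 -4 / -9 -3 -4]. Elementwise product with the kernel and sum: -9·3 + -1·2 + -2·1 + -6·3 + -4·1 + -9·-1 + -3·1 + -4·-1.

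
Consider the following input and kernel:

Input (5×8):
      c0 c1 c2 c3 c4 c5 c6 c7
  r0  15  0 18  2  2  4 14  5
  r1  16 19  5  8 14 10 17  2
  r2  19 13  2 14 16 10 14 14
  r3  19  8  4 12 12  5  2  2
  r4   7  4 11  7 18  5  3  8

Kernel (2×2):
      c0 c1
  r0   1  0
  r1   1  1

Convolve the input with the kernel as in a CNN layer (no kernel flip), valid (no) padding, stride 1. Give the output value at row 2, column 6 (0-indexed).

18

The receptive field on the input at this output position is [14 14 / 2 2]. Elementwise product with the kernel and sum: 14·1 + 2·1 + 2·1.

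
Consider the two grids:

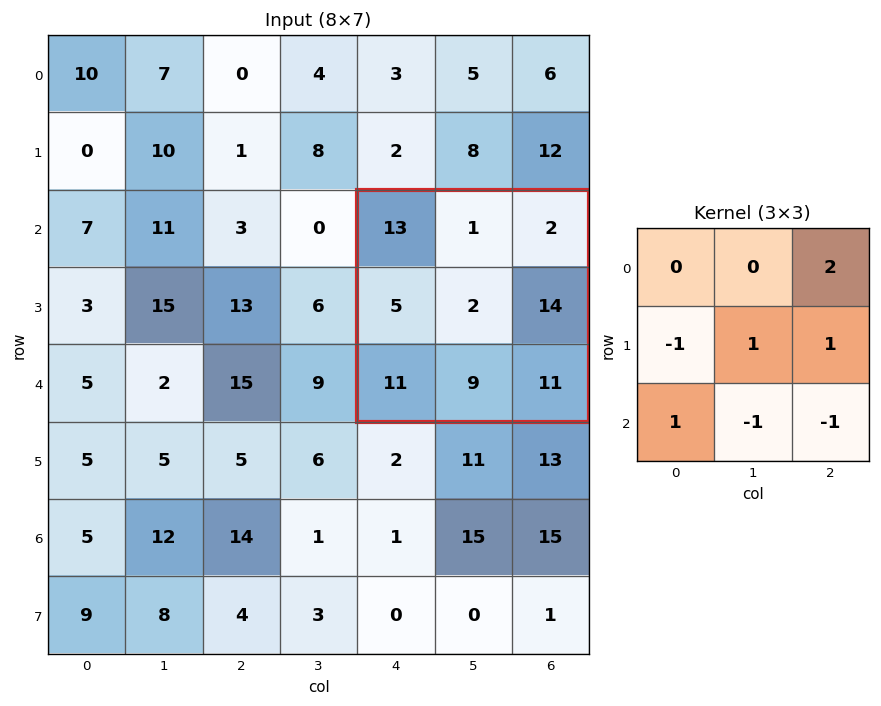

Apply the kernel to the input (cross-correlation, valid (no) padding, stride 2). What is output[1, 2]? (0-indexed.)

The receptive field on the input at this output position is [13 1 2 / 5 2 14 / 11 9 11]. Elementwise product with the kernel and sum: 2·2 + 5·-1 + 2·1 + 14·1 + 11·1 + 9·-1 + 11·-1.

6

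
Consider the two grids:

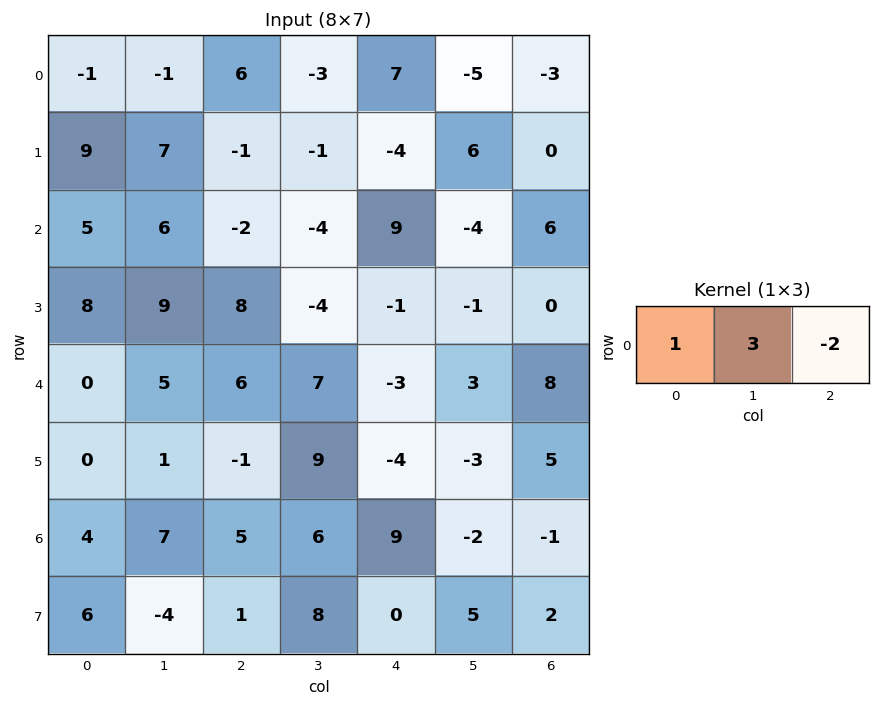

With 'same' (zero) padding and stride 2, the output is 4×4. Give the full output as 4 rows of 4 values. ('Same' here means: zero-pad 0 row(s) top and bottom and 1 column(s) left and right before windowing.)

-1 23 28 -14
3 8 31 14
-10 9 -8 27
-2 10 37 -5

Output[0,0]: The receptive field on the zero-padded input at this output position is [0 -1 -1]. Elementwise product with the kernel and sum: 0·1 + -1·3 + -1·-2.
Output[0,1]: The receptive field on the zero-padded input at this output position is [-1 6 -3]. Elementwise product with the kernel and sum: -1·1 + 6·3 + -3·-2.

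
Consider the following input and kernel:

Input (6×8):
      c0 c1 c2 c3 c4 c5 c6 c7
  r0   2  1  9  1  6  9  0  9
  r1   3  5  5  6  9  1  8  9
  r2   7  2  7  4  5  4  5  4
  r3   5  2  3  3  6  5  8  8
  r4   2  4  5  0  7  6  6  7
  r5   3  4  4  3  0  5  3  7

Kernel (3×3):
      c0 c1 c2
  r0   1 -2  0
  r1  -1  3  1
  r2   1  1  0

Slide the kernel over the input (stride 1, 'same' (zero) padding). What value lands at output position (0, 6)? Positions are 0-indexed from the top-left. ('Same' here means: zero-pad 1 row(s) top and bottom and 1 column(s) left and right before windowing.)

9

The receptive field on the zero-padded input at this output position is [0 0 0 / 9 0 9 / 1 8 9]. Elementwise product with the kernel and sum: 0·1 + 0·-2 + 9·-1 + 0·3 + 9·1 + 1·1 + 8·1.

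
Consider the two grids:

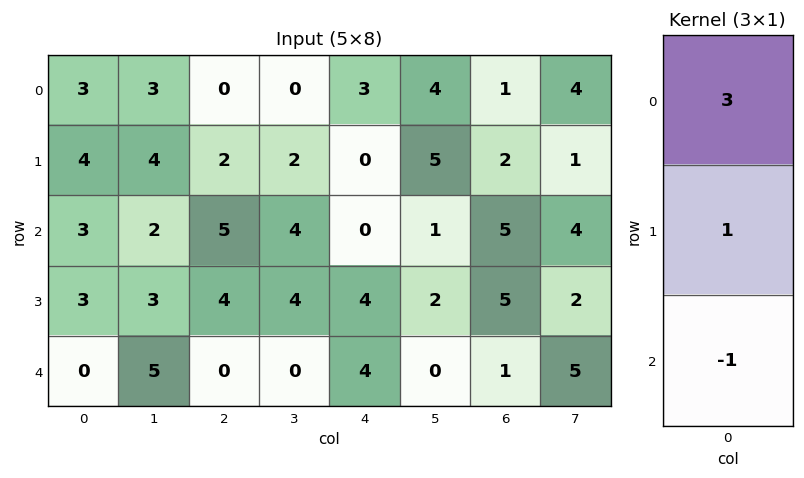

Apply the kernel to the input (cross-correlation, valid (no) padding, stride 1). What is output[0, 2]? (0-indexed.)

The receptive field on the input at this output position is [0 / 2 / 5]. Elementwise product with the kernel and sum: 0·3 + 2·1 + 5·-1.

-3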